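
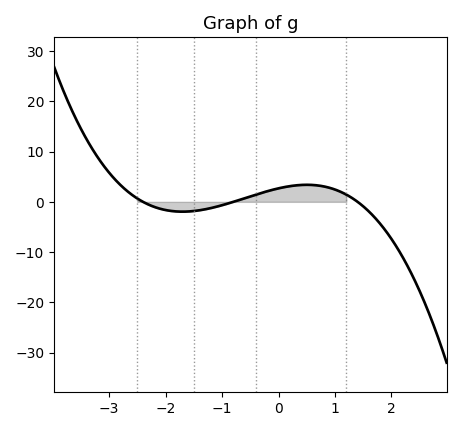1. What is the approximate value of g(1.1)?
1.99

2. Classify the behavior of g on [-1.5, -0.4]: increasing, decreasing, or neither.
increasing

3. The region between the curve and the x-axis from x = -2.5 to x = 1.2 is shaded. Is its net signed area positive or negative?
positive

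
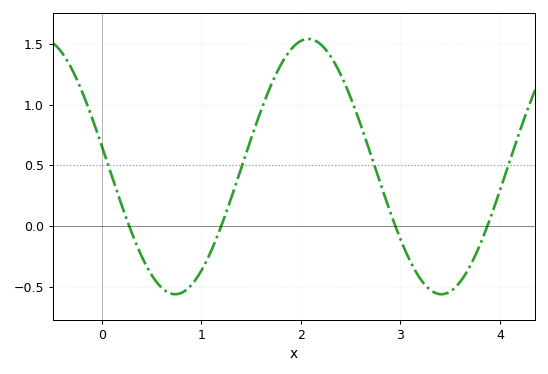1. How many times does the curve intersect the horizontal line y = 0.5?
4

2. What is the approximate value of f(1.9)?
1.45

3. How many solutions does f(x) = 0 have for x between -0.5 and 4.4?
4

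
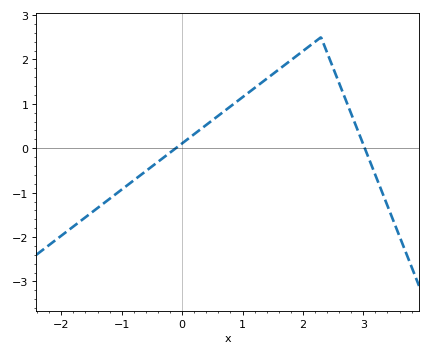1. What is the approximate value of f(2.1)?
2.29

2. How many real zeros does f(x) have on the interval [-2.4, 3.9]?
2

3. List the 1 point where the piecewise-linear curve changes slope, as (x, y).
(2.3, 2.5)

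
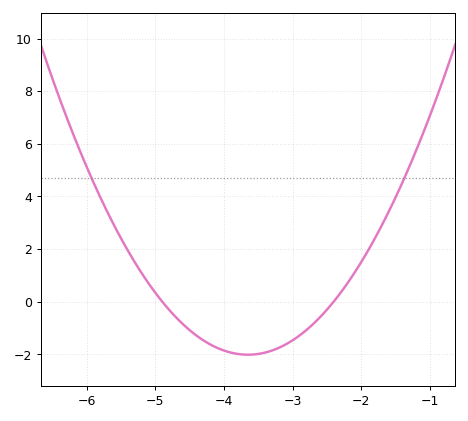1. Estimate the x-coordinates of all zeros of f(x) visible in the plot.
-4.9, -2.4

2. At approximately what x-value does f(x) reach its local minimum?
-3.6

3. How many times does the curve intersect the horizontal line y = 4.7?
2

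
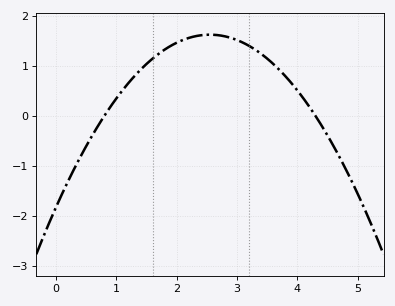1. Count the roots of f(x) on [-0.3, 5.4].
2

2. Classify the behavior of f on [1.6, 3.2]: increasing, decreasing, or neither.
neither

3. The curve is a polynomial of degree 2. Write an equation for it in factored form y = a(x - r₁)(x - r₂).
y = -0.53(x - 0.8)(x - 4.3)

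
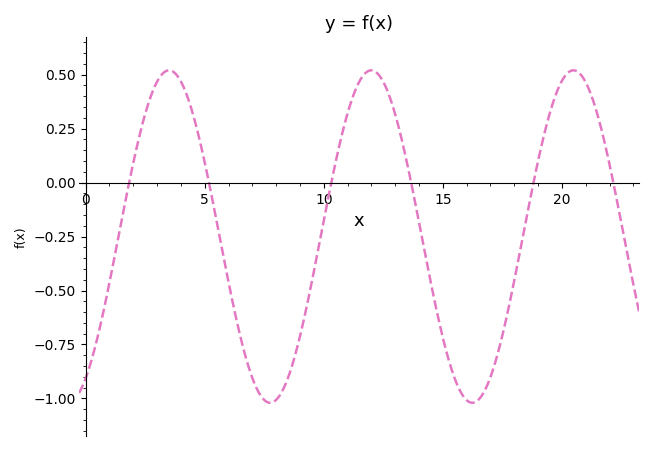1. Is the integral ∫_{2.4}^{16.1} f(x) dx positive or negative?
negative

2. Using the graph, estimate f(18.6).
-0.12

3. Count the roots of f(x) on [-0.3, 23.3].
6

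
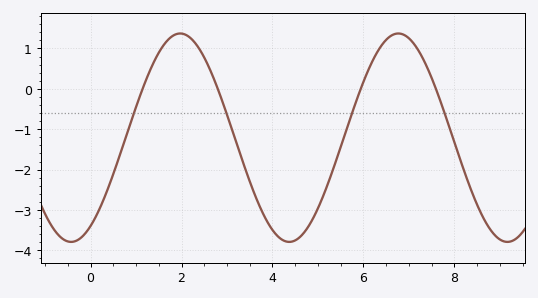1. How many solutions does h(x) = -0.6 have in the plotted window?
4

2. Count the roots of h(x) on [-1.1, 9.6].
4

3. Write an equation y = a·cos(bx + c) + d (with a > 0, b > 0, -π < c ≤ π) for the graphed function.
y = 2.58cos(1.3x - 2.6) - 1.21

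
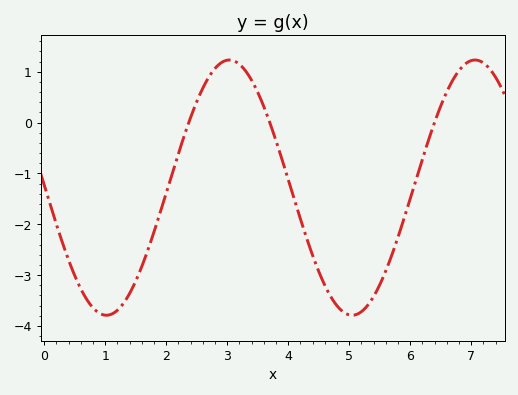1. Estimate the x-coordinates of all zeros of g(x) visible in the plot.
2.4, 3.6, 6.4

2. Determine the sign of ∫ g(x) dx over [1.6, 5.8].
negative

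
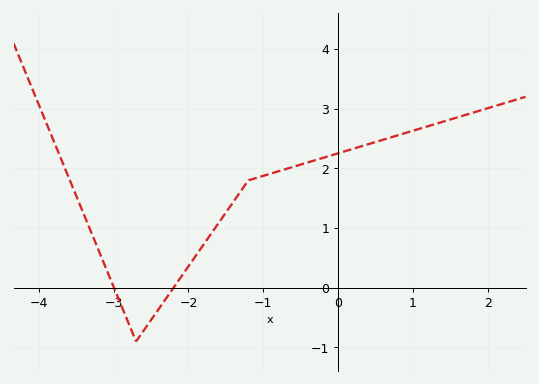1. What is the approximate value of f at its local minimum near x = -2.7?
-0.9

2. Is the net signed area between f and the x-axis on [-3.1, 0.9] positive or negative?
positive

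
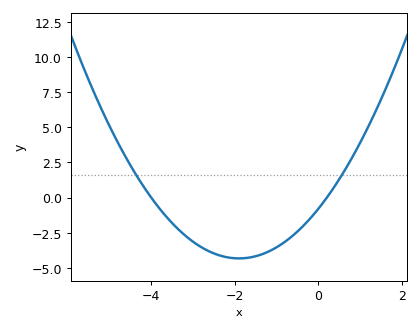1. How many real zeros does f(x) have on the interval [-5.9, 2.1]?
2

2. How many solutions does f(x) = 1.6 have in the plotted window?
2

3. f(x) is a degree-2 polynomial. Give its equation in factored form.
y = 0.98(x + 4)(x - 0.2)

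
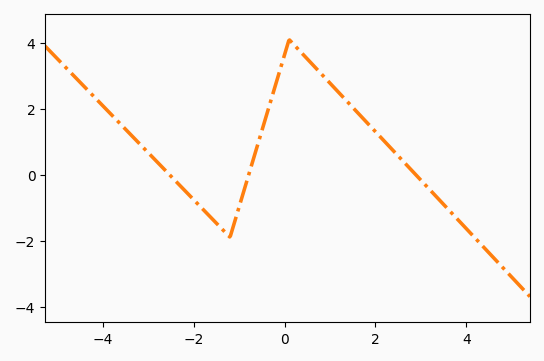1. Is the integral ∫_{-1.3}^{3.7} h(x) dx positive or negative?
positive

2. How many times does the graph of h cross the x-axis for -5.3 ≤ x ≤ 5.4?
3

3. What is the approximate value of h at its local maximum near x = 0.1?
4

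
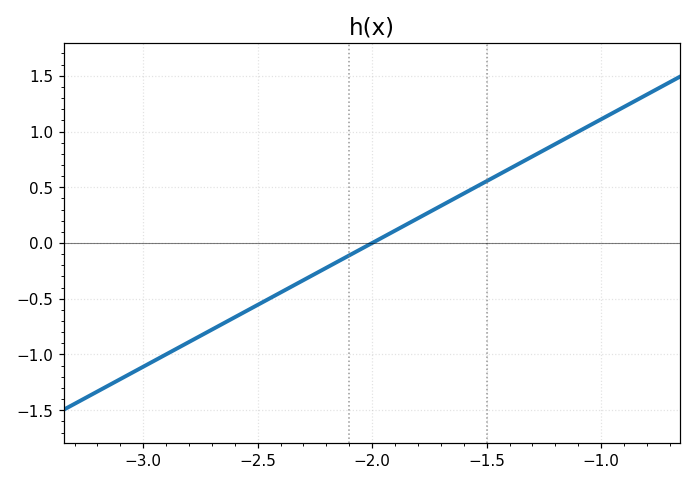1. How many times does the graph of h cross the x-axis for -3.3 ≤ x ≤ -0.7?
1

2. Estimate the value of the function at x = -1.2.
0.9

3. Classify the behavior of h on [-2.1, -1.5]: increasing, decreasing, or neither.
increasing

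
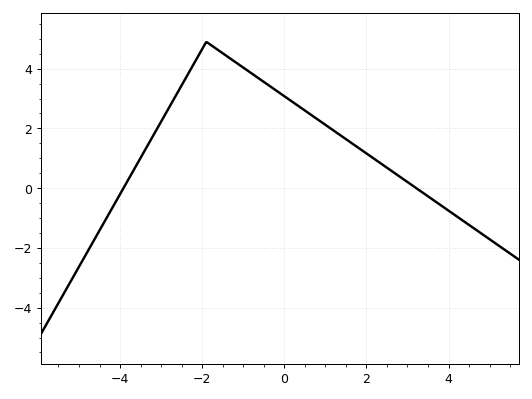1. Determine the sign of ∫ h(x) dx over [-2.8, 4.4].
positive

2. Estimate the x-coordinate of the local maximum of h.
-1.8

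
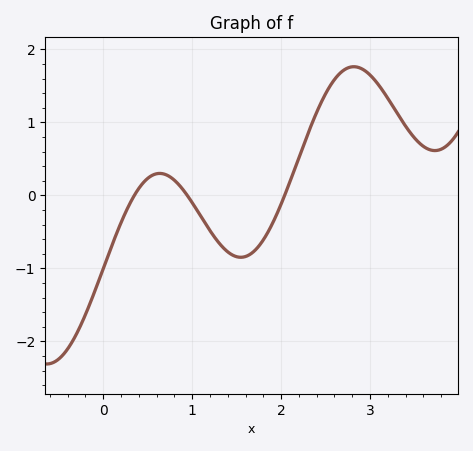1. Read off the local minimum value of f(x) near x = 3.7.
0.6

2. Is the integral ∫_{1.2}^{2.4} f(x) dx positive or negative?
negative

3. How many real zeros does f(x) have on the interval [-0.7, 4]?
3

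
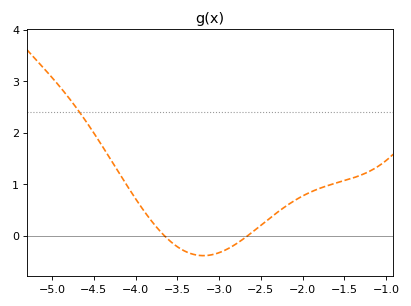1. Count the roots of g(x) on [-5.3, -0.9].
2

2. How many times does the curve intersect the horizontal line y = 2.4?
1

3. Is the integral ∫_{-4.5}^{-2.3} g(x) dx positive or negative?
positive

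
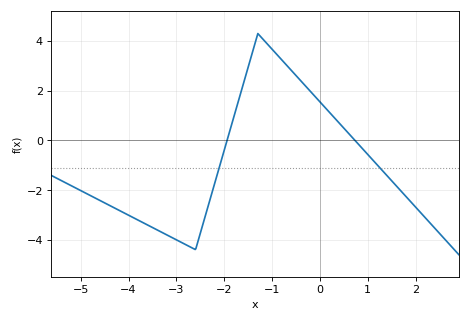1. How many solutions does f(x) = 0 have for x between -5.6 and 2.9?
2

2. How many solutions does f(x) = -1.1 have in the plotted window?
2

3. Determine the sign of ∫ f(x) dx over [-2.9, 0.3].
positive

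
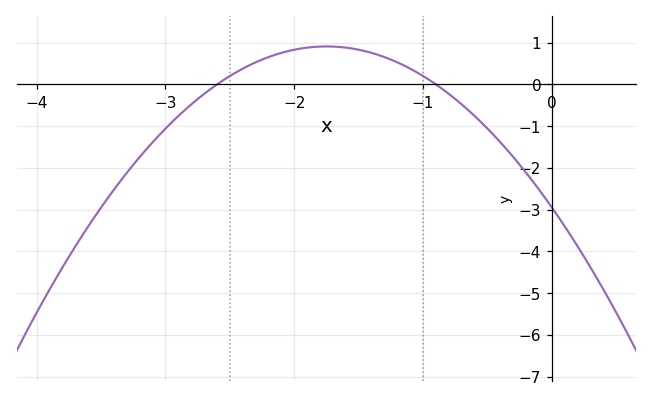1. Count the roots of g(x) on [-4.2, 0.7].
2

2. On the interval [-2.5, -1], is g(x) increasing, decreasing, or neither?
neither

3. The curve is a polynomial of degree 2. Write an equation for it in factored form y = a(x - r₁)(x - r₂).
y = -1.26(x + 2.6)(x + 0.9)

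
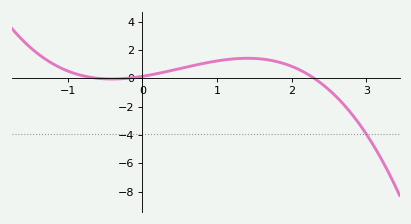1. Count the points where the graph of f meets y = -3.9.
1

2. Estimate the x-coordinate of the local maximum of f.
1.41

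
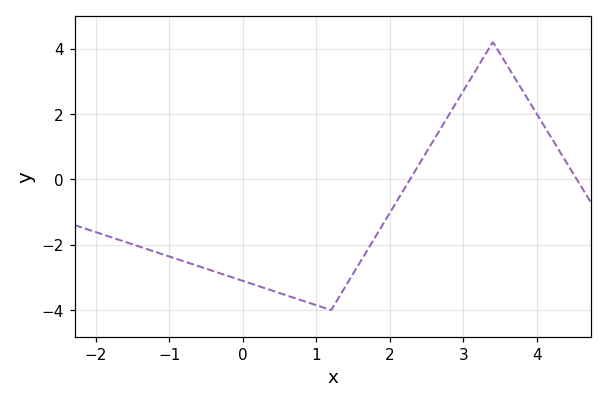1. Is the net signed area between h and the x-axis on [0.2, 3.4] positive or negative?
negative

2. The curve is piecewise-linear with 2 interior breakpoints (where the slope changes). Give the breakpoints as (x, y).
(1.2, -4); (3.4, 4.2)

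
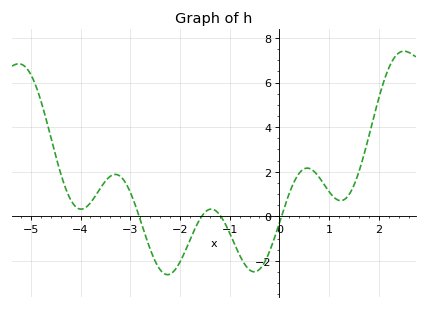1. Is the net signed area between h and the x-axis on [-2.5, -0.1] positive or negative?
negative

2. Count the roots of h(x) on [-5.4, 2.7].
4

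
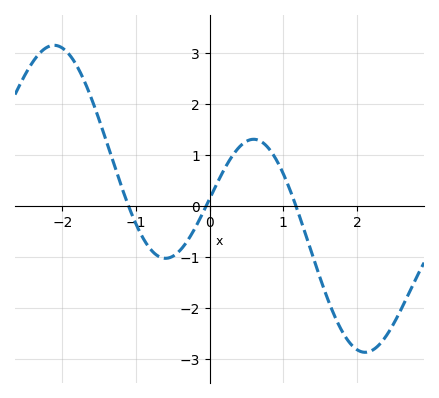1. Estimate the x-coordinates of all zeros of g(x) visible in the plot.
-1.1, 0, 1.2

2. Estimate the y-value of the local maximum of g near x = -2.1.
3.1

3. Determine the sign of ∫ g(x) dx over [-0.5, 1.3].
positive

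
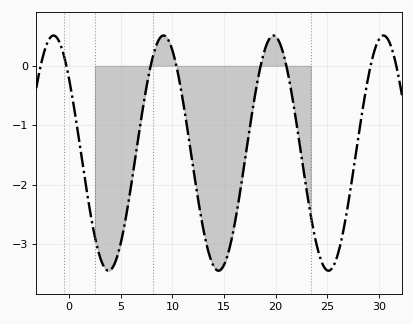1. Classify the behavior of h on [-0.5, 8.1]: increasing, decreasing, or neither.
neither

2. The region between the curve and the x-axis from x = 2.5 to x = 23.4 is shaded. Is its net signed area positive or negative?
negative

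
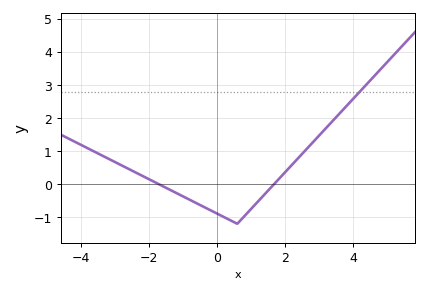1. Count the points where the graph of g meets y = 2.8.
1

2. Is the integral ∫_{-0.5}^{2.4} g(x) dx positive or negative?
negative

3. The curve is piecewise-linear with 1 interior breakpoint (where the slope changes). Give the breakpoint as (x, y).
(0.6, -1.2)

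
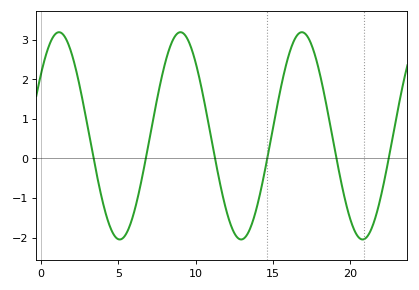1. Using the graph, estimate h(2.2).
2.3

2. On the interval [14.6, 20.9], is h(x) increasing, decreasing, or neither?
neither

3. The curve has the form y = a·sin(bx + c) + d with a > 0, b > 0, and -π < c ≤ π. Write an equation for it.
y = 2.62sin(0.8x + 0.64) + 0.57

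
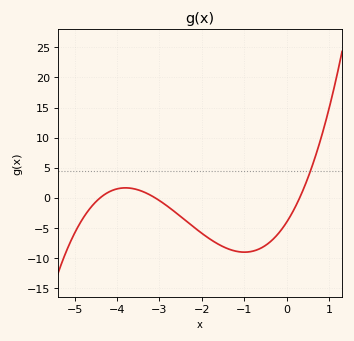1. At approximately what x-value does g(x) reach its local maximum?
-3.8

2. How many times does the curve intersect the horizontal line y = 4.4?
1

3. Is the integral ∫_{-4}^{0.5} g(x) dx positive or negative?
negative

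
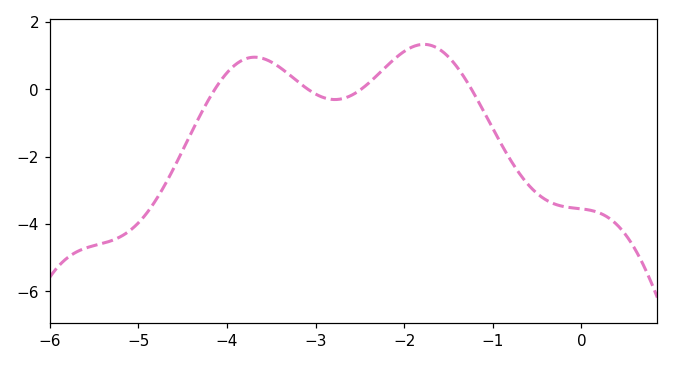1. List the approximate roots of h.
-4.14, -3.09, -2.49, -1.24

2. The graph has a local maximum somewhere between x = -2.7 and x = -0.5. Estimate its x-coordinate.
-1.78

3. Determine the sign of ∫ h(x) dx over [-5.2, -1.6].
negative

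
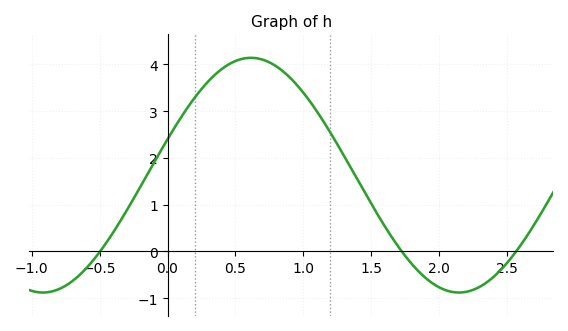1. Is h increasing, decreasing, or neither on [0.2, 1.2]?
neither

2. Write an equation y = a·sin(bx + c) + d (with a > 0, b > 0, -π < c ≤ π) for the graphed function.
y = 2.51sin(2x + 0.31) + 1.63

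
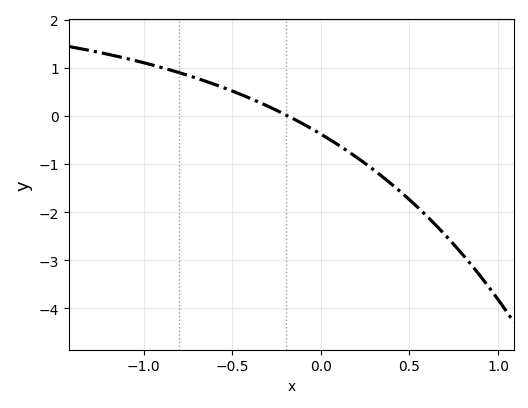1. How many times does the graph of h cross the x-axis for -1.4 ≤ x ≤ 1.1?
1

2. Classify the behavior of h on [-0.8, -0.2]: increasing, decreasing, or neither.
decreasing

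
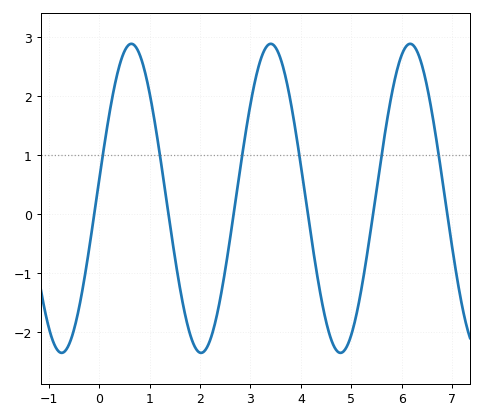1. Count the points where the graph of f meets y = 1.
6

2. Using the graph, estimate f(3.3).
2.8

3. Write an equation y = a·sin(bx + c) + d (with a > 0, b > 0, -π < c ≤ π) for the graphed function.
y = 2.62sin(2.3x + 0.13) + 0.27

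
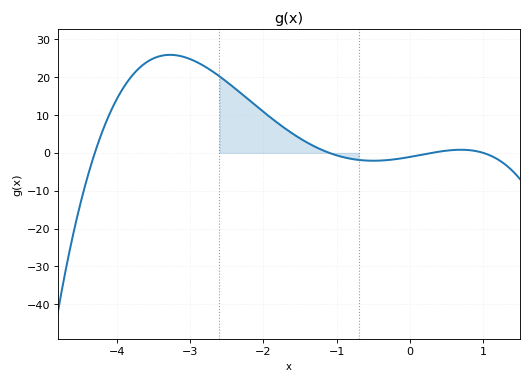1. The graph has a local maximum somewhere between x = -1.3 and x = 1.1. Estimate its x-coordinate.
0.7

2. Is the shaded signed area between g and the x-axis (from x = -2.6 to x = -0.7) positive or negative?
positive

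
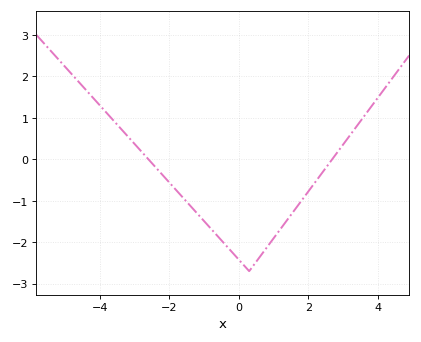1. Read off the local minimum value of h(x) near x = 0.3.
-2.7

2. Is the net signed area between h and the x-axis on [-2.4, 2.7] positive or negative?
negative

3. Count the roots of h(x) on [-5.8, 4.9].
2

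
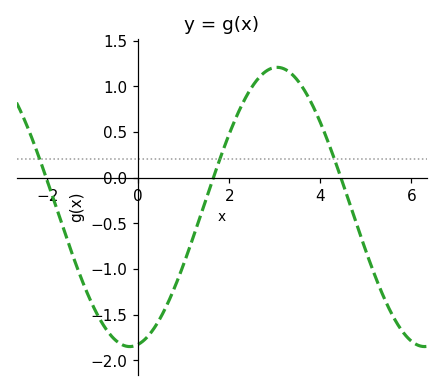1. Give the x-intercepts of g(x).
-2.02, 1.65, 4.45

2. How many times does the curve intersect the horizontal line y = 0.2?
3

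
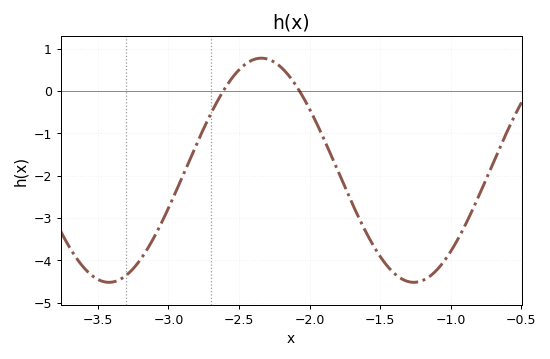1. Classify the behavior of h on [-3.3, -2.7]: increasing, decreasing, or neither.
increasing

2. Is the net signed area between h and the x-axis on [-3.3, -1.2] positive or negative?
negative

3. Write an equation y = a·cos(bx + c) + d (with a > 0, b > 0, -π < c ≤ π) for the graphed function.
y = 2.65cos(2.91x + 0.532) - 1.87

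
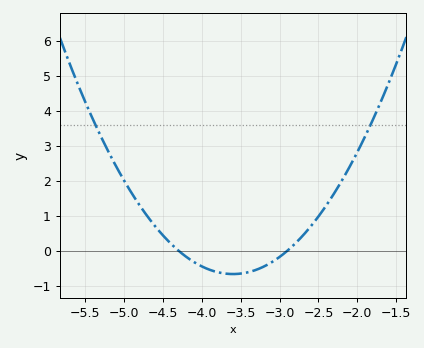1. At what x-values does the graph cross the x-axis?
-4.3, -2.9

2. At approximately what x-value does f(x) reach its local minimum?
-3.6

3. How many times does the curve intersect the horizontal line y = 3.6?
2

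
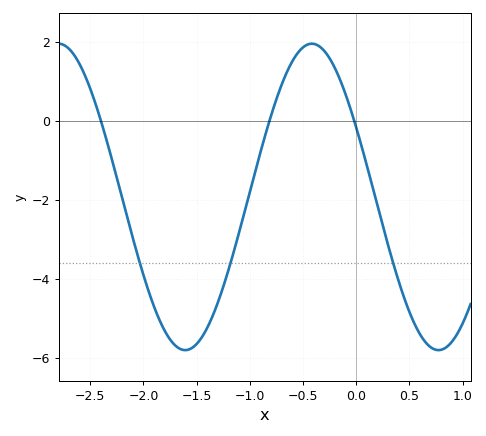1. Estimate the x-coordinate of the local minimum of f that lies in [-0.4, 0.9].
0.8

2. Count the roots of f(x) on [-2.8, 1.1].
3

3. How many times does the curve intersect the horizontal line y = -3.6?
3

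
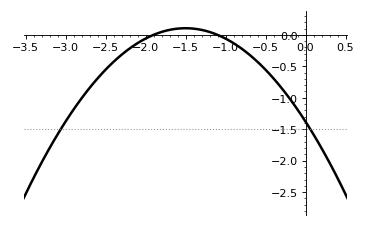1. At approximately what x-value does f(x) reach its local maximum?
-1.5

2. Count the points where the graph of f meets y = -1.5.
2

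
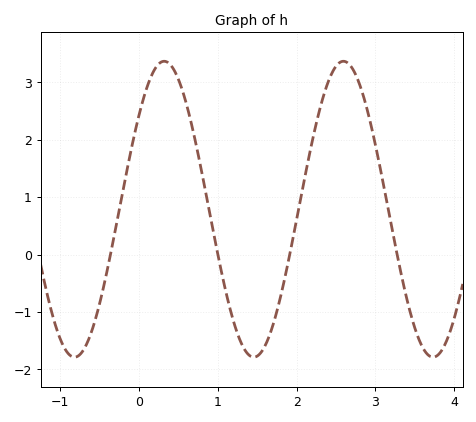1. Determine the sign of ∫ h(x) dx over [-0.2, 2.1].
positive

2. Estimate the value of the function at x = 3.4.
-0.773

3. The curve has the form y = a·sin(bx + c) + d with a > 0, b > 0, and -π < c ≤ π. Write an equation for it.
y = 2.58sin(2.76x + 0.692) + 0.79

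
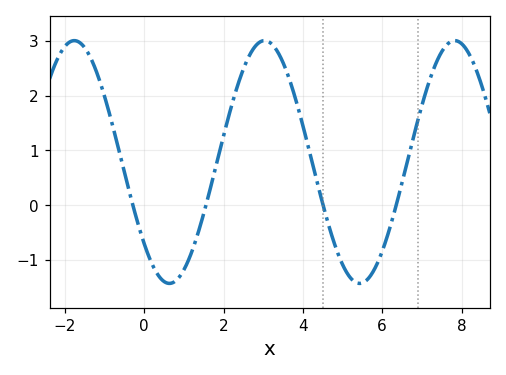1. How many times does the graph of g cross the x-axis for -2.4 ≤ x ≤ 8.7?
4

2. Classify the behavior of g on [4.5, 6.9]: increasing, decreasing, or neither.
neither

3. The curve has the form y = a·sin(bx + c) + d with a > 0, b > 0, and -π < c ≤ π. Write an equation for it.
y = 2.21sin(1.3x - 2.4) + 0.79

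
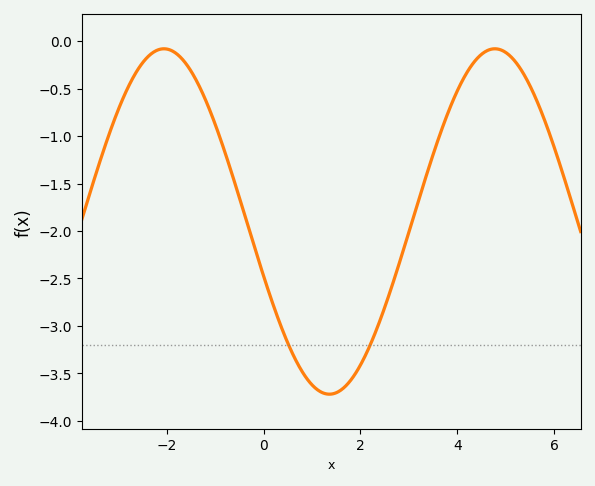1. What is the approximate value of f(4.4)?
-0.2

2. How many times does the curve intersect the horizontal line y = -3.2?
2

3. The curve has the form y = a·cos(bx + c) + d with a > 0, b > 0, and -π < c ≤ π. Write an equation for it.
y = 1.82cos(0.92x + 1.9) - 1.9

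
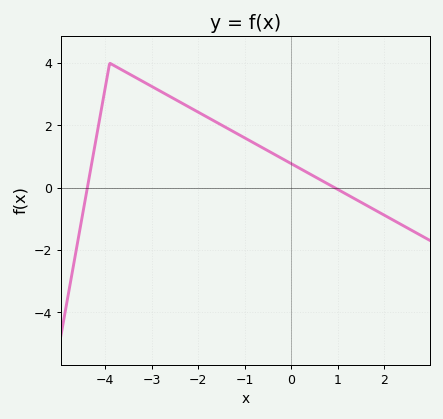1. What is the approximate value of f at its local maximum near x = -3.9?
4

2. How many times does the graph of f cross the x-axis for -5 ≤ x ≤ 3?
2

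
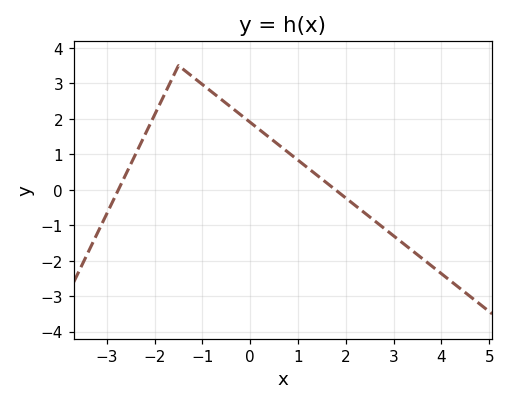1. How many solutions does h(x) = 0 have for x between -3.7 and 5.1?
2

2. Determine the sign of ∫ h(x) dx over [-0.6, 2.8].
positive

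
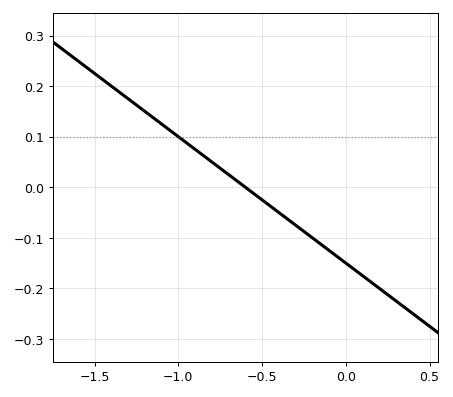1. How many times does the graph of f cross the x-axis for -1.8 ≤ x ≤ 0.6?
1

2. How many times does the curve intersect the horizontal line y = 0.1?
1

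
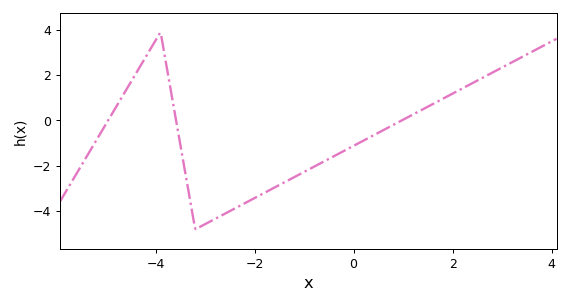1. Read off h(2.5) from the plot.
1.76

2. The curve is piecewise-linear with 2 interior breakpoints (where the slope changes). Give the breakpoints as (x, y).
(-3.9, 3.9); (-3.2, -4.8)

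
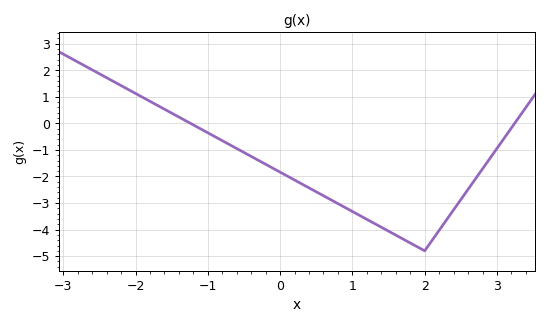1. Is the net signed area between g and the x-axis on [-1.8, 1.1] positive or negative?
negative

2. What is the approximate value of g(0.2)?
-2.1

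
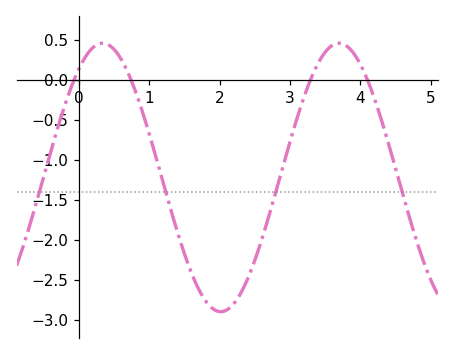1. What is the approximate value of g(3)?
-0.776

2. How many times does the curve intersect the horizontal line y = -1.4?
4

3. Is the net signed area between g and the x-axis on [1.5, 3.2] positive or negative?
negative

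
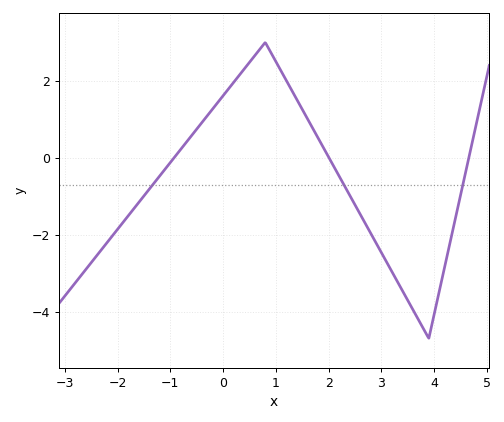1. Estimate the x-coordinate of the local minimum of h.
3.9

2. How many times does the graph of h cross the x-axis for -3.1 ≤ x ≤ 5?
3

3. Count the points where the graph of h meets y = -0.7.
3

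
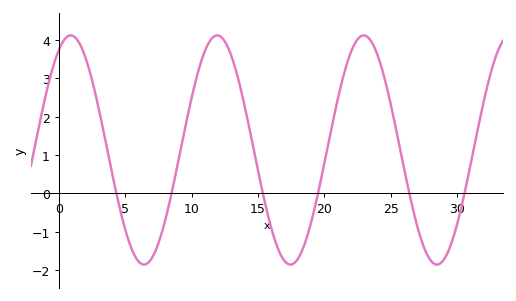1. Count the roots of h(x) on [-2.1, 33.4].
6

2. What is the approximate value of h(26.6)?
-0.318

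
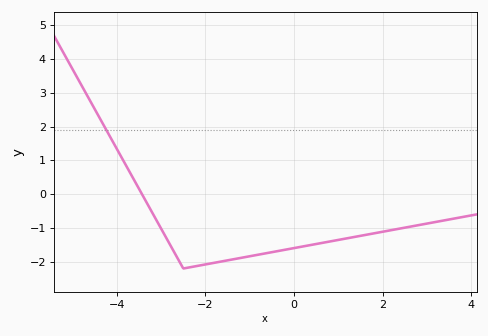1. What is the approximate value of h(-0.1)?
-1.62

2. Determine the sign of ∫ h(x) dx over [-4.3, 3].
negative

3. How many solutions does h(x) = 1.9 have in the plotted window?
1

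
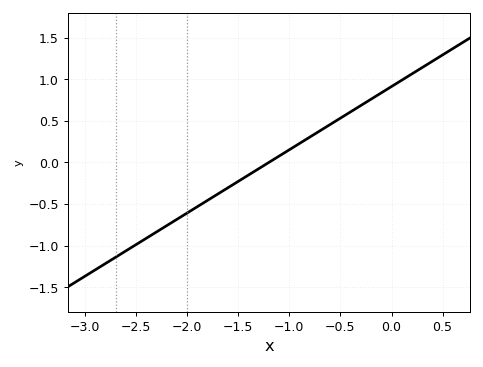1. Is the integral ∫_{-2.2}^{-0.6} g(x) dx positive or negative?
negative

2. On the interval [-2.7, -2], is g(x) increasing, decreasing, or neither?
increasing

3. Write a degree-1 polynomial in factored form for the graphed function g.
y = 0.76(x + 1.2)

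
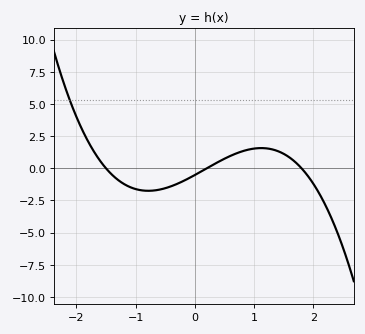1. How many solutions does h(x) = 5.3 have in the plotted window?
1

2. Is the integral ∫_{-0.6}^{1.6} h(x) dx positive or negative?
positive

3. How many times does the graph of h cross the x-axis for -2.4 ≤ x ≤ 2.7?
3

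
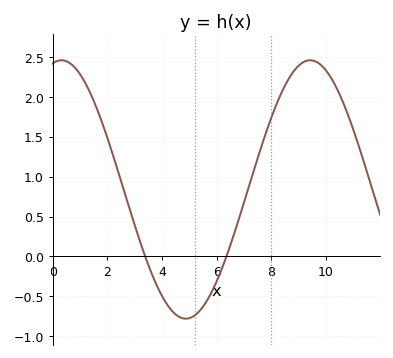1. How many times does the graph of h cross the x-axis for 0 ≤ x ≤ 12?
2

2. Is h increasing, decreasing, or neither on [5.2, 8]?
increasing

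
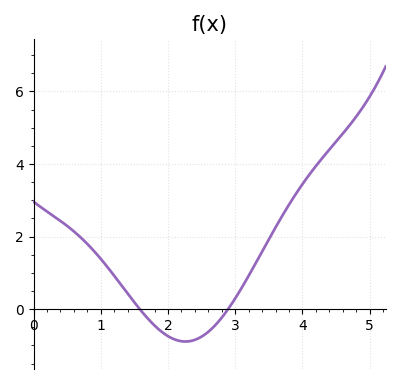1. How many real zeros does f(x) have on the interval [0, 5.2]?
2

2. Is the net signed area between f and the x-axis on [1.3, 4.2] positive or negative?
positive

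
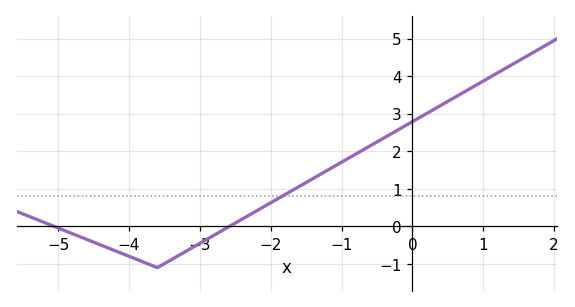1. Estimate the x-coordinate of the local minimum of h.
-3.6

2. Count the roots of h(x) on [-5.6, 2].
2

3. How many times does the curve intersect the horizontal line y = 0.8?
1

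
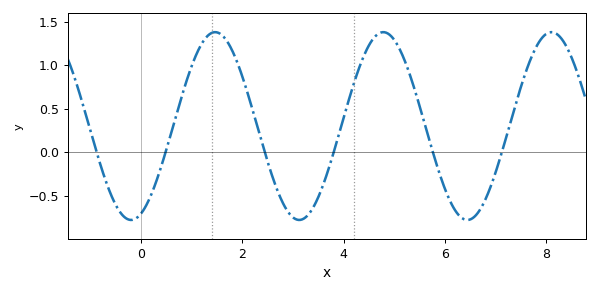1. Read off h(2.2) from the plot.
0.5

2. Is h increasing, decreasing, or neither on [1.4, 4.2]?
neither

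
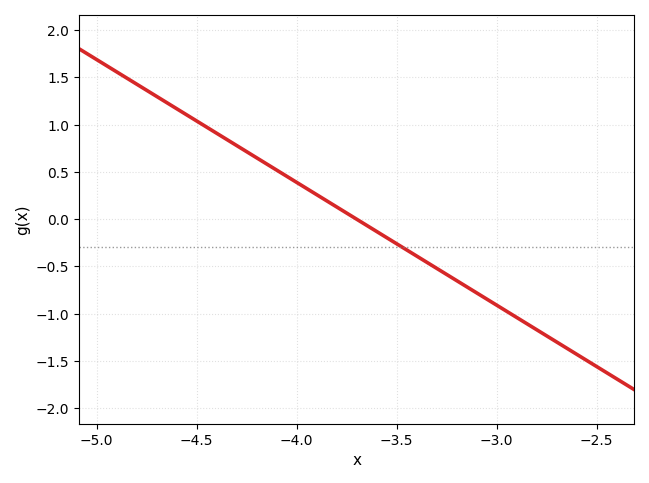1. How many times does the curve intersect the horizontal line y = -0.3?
1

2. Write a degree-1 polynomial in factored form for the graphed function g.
y = -1.3(x + 3.7)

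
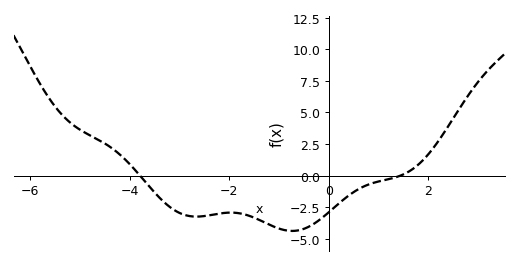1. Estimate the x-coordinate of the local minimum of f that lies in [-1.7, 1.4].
-0.735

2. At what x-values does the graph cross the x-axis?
-3.79, 1.44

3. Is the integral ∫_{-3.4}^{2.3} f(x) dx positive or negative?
negative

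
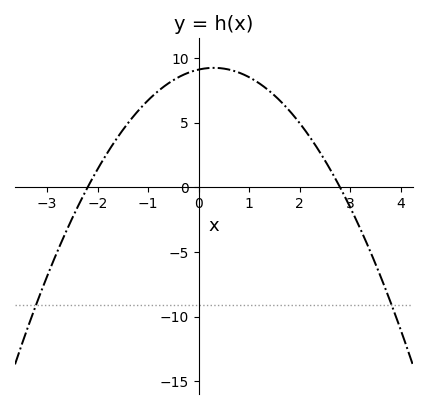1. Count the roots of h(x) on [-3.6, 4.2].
2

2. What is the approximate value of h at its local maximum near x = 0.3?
9.25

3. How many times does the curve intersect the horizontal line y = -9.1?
2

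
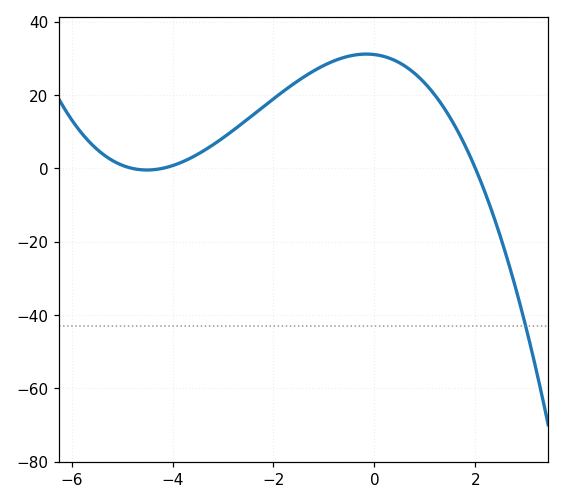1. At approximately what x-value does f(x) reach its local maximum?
-0.2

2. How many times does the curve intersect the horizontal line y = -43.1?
1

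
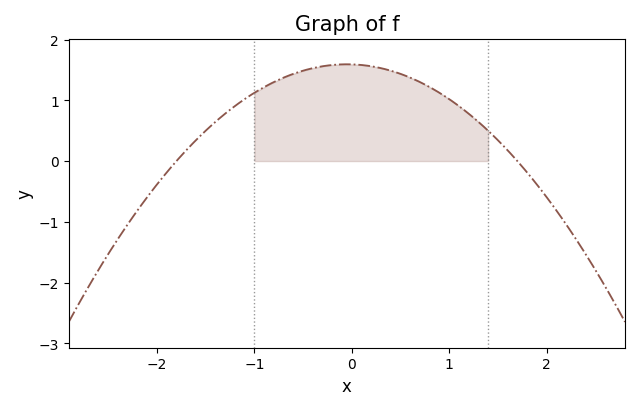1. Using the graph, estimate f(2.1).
-0.8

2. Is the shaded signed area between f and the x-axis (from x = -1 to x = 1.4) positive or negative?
positive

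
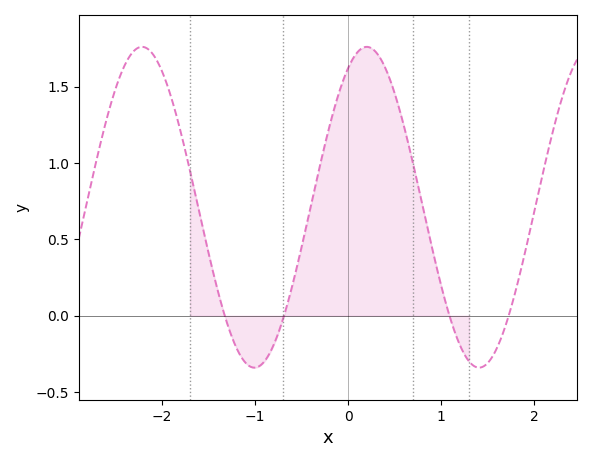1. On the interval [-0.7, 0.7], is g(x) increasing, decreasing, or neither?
neither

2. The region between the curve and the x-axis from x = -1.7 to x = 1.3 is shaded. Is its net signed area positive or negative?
positive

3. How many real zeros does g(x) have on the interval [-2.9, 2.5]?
4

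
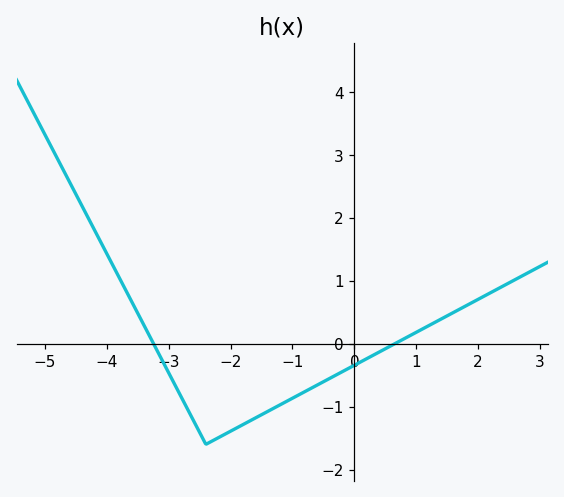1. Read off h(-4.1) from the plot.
1.6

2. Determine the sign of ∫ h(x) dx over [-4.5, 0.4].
negative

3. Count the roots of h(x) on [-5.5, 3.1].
2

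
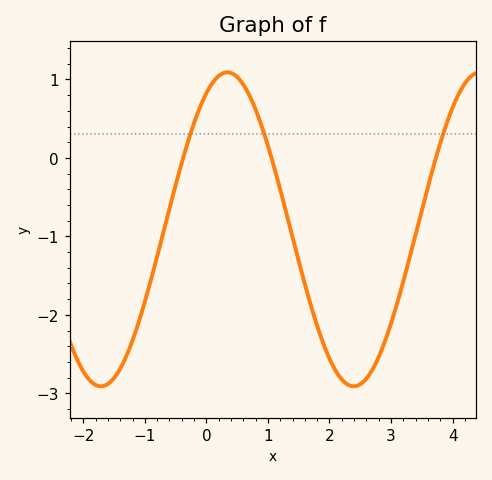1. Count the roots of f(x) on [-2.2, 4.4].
3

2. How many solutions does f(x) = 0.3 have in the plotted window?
3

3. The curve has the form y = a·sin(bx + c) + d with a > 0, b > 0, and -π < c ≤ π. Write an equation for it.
y = 2sin(1.53x + 1.05) - 0.91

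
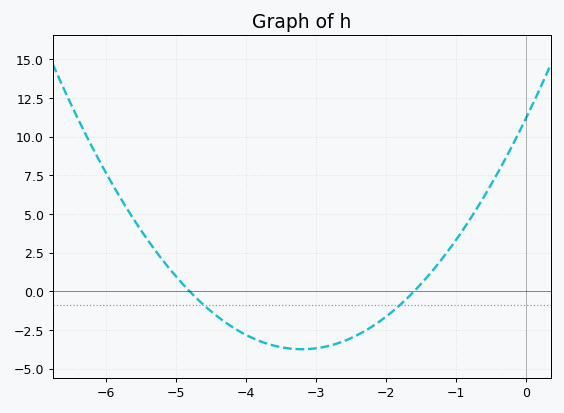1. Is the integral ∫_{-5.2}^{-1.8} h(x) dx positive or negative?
negative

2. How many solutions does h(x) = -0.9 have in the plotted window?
2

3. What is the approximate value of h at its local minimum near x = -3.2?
-3.5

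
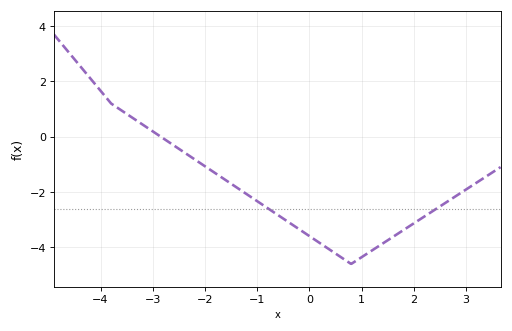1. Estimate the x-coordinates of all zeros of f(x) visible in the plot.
-2.8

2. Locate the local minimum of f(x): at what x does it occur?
0.8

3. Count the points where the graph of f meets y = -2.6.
2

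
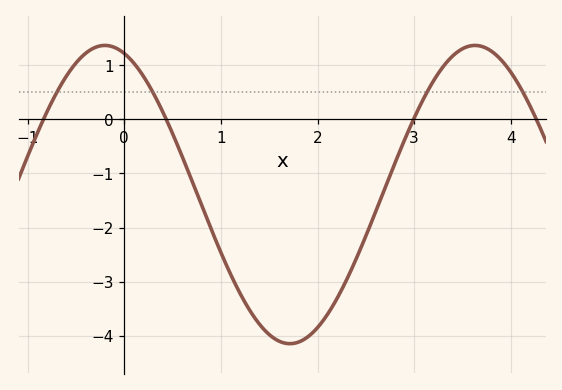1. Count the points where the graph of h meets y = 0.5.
4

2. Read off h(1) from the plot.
-2.5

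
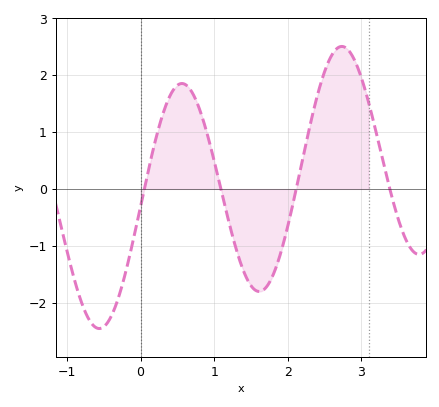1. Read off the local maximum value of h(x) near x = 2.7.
2.5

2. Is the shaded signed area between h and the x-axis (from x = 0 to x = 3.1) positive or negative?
positive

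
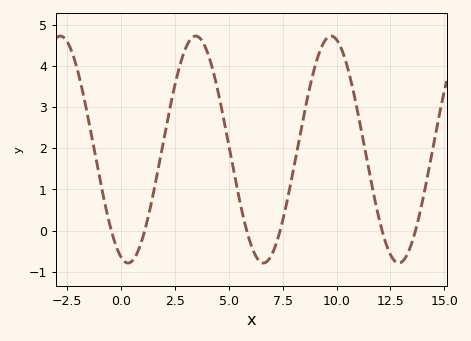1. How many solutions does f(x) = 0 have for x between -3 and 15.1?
6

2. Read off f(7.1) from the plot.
-0.5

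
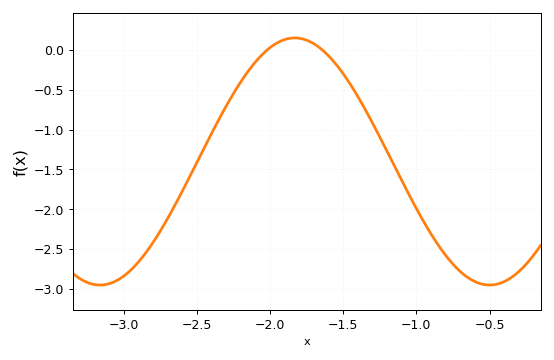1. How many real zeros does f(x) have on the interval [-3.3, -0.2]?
2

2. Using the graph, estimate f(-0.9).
-2.3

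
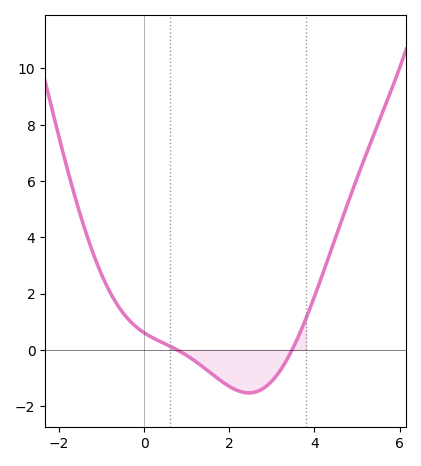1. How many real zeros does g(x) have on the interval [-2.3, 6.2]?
2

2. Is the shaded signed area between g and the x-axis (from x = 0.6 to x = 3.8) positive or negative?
negative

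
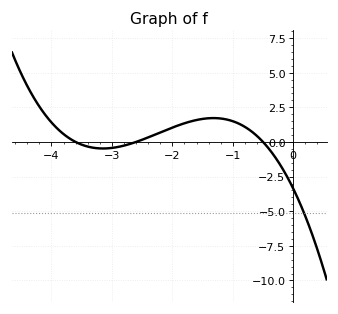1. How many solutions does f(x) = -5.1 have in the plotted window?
1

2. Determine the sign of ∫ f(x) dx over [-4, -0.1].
positive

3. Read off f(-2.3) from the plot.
0.505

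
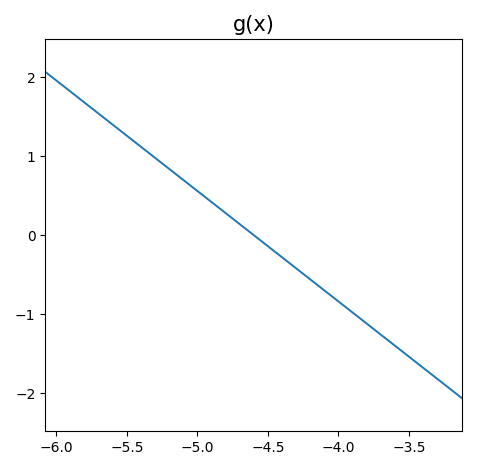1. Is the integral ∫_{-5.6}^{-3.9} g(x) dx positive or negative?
positive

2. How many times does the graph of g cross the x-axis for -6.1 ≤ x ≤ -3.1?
1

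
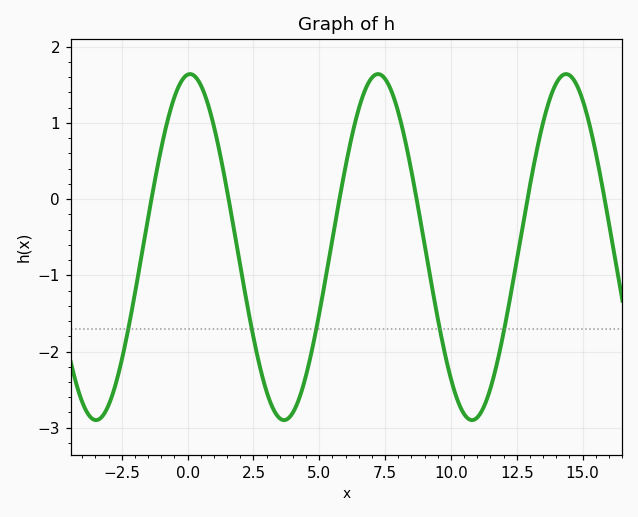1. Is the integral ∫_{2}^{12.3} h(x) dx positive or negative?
negative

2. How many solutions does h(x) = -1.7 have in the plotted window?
5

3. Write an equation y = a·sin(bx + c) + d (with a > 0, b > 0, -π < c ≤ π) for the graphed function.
y = 2.27sin(0.88x + 1.49) - 0.63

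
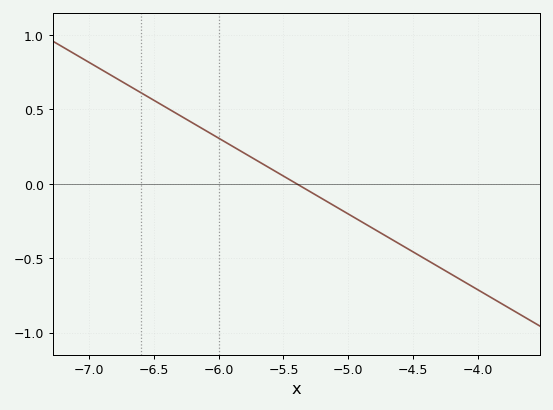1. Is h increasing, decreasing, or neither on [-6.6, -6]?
decreasing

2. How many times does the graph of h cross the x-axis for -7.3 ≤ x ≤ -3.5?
1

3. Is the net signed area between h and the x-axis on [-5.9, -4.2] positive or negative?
negative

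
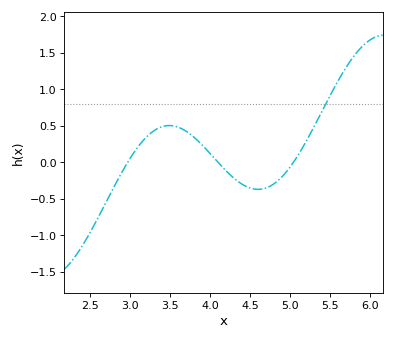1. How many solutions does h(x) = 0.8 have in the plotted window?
1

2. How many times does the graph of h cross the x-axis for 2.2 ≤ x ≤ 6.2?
3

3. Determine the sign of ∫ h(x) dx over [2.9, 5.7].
positive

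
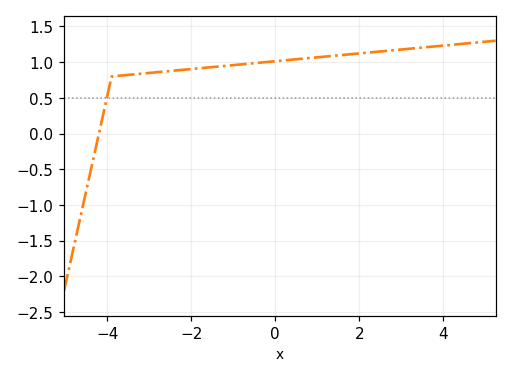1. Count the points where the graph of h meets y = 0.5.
1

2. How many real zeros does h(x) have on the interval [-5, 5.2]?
1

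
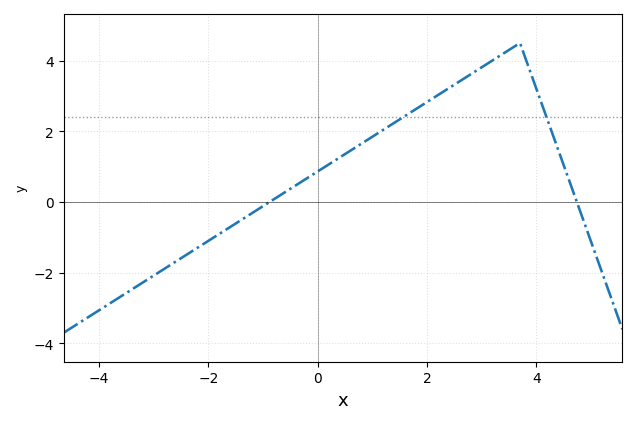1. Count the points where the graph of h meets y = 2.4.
2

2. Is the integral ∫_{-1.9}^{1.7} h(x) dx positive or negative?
positive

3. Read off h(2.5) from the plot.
3.4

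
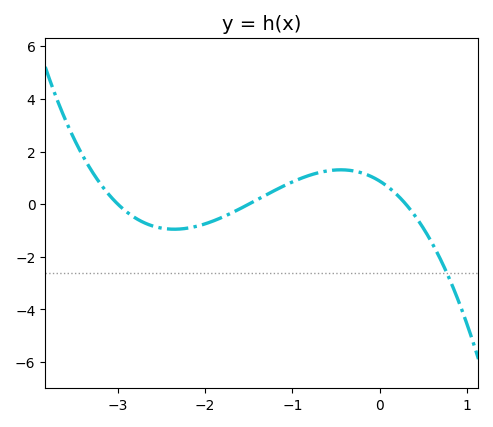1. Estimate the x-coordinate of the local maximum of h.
-0.446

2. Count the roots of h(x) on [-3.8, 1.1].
3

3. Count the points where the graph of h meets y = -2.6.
1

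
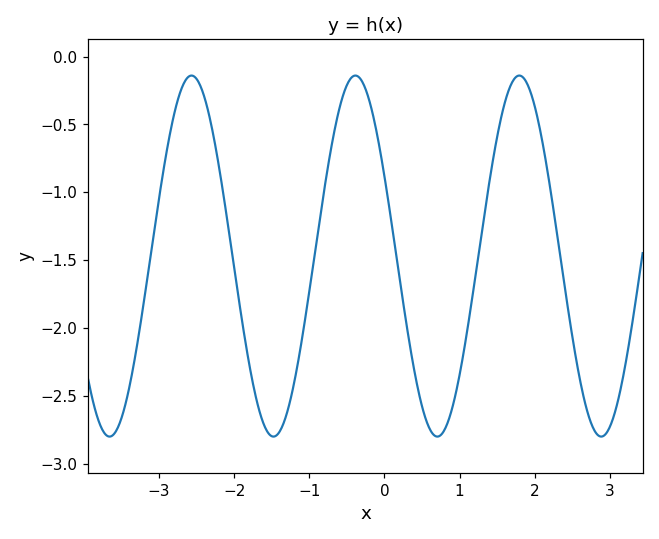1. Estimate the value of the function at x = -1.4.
-2.77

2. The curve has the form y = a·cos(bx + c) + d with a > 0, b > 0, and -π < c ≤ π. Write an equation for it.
y = 1.33cos(2.88x + 1.11) - 1.47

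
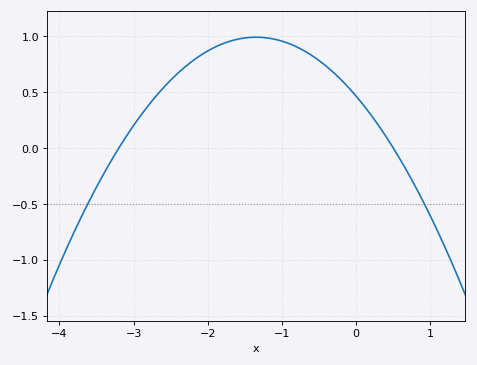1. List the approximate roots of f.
-3.2, 0.5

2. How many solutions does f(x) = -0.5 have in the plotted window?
2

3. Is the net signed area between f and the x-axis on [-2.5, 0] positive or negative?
positive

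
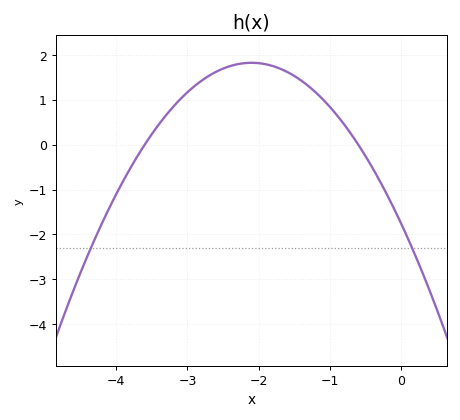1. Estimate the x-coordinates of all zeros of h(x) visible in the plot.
-3.6, -0.6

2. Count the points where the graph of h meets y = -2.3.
2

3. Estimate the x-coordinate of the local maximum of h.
-2.1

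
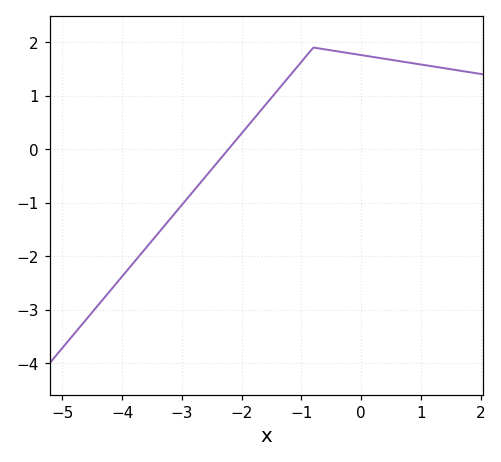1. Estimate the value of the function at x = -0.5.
1.8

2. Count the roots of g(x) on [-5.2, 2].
1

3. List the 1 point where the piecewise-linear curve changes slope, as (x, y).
(-0.8, 1.9)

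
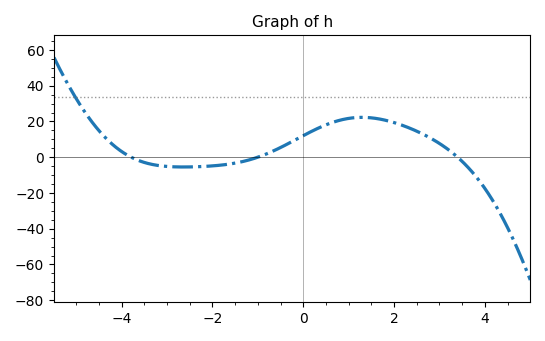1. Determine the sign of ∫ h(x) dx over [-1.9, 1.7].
positive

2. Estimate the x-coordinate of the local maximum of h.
1.29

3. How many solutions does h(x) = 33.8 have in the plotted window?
1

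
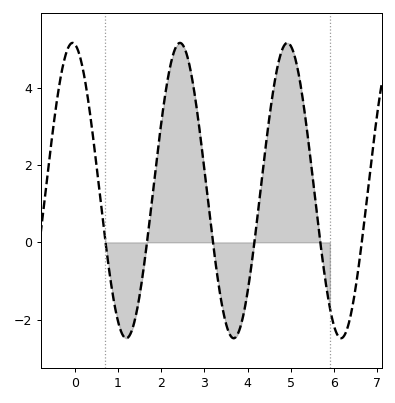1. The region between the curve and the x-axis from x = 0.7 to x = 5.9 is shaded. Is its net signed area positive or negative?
positive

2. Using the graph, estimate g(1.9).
2.19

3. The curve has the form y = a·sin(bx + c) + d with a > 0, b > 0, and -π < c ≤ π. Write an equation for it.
y = 3.82sin(2.53x + 1.7) + 1.34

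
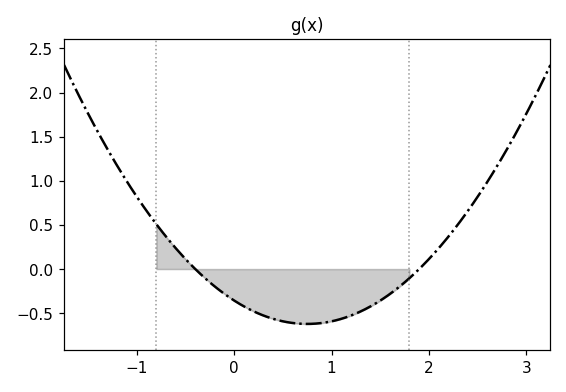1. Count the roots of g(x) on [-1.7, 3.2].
2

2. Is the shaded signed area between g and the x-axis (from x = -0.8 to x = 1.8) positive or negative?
negative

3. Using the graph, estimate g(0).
-0.357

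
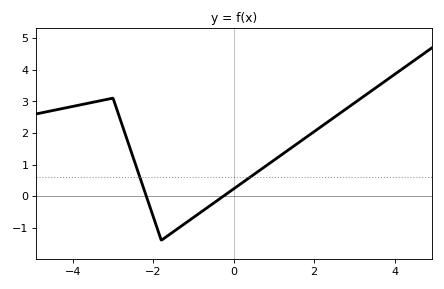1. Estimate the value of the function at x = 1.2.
1.3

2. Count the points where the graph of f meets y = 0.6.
2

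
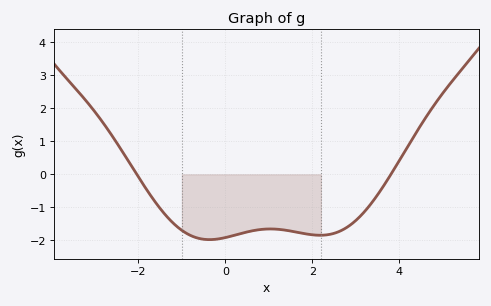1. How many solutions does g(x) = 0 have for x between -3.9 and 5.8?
2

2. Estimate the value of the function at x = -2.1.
0.1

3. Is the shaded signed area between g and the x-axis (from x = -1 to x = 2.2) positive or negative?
negative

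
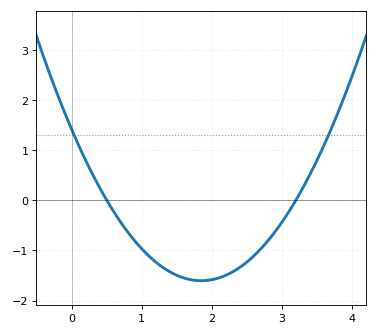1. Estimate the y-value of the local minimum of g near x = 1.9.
-1.6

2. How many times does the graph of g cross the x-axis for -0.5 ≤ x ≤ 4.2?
2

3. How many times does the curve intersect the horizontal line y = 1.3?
2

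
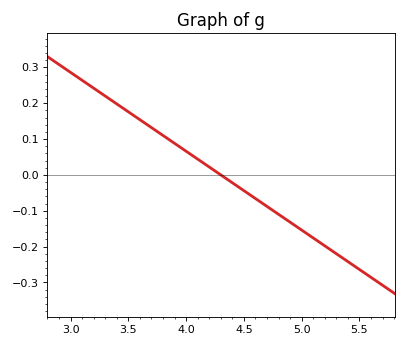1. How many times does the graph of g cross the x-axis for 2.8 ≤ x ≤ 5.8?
1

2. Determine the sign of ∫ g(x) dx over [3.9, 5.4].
negative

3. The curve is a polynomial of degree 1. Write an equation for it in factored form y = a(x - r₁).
y = -0.22(x - 4.3)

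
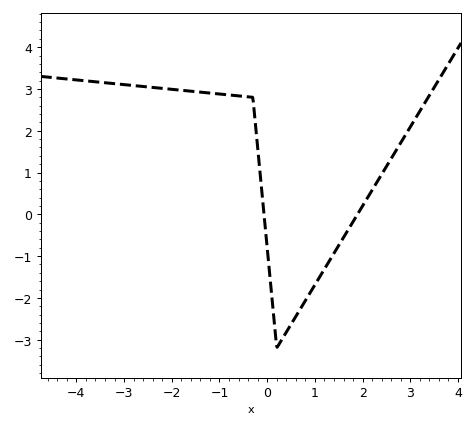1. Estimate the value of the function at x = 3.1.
2.28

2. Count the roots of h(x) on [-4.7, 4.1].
2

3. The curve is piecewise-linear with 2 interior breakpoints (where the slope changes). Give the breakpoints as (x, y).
(-0.3, 2.8); (0.2, -3.2)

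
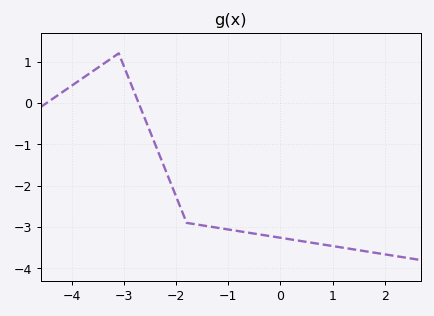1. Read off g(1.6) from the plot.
-3.6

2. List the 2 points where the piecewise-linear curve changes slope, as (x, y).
(-3.1, 1.2); (-1.8, -2.9)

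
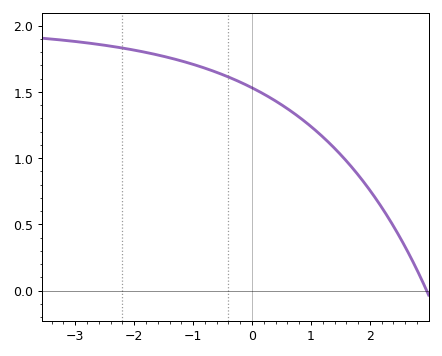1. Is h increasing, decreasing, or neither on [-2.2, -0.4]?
decreasing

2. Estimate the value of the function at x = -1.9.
1.81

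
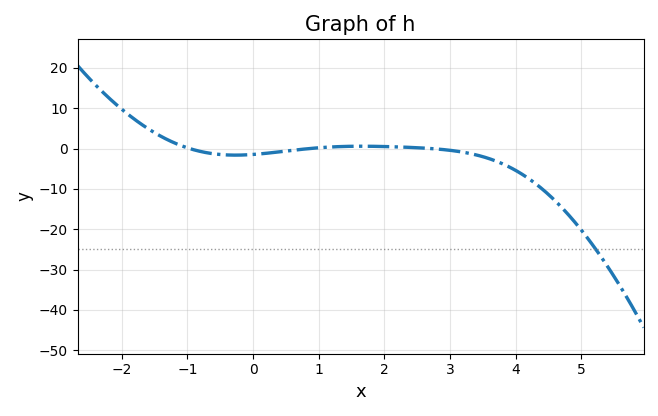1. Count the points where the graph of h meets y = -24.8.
1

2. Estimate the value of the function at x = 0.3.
-1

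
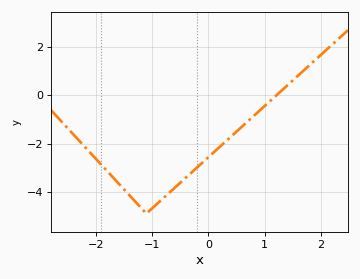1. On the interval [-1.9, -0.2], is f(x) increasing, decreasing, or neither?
neither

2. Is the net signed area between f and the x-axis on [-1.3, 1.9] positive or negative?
negative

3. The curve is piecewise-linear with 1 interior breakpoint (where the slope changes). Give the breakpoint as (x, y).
(-1.1, -4.9)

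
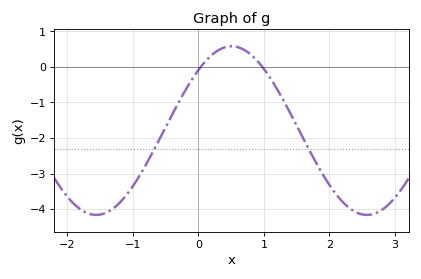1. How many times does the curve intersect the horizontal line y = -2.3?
2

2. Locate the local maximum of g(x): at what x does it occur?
0.5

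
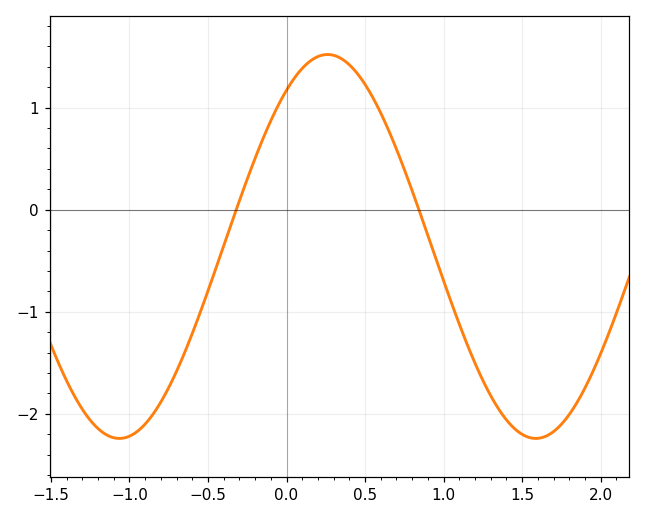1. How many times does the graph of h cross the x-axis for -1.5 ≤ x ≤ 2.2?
2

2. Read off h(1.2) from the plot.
-1.5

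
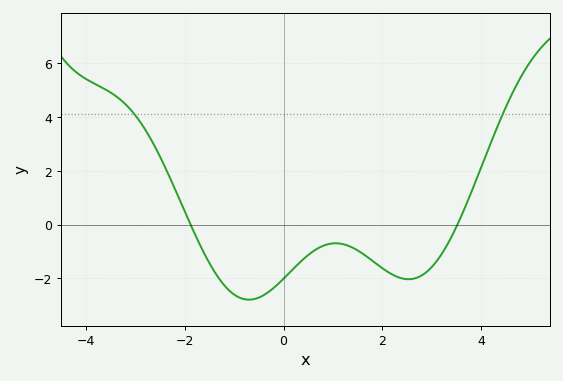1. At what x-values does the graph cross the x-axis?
-1.8, 3.6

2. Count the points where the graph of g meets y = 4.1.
2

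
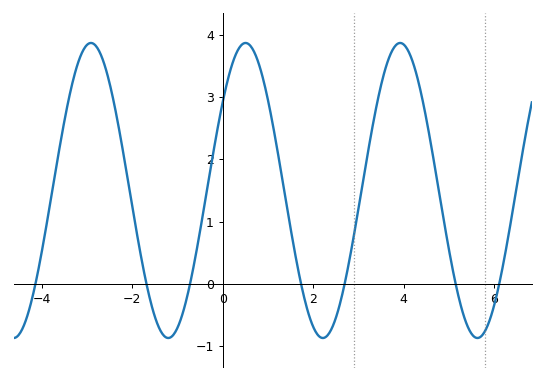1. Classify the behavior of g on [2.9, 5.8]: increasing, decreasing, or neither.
neither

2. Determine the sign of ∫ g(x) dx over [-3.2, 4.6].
positive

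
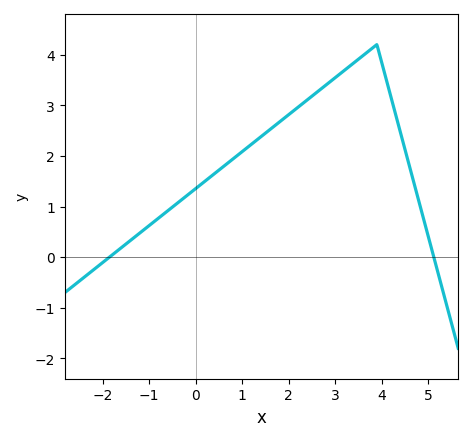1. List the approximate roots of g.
-1.8, 5.2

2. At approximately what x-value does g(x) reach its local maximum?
3.8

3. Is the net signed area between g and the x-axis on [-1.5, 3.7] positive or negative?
positive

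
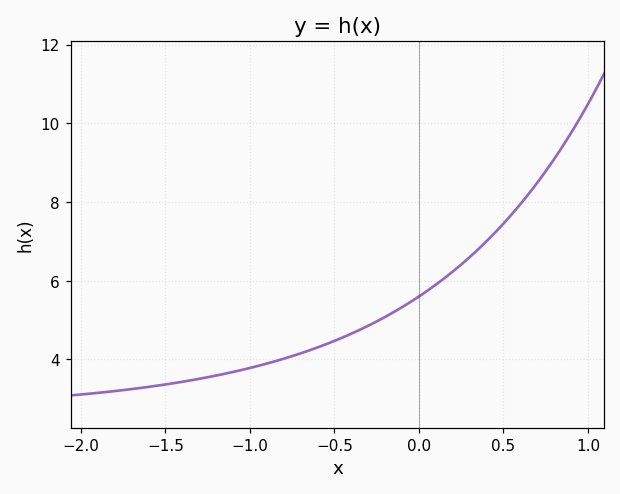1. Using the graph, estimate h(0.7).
8.49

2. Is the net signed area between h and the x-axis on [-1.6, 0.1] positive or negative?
positive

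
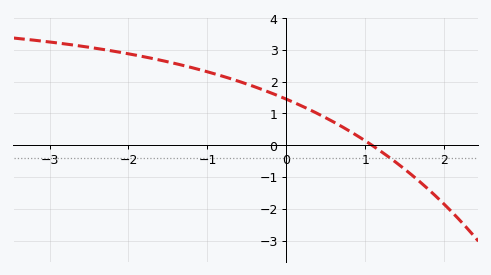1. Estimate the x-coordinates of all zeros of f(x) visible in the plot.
1.1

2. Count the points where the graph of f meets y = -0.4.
1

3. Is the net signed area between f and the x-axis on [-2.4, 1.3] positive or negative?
positive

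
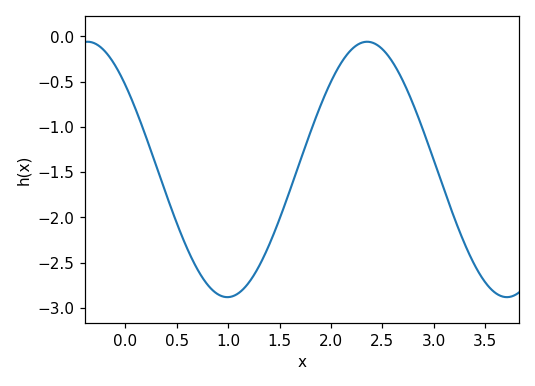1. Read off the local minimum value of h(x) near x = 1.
-2.88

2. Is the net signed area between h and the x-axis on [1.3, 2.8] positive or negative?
negative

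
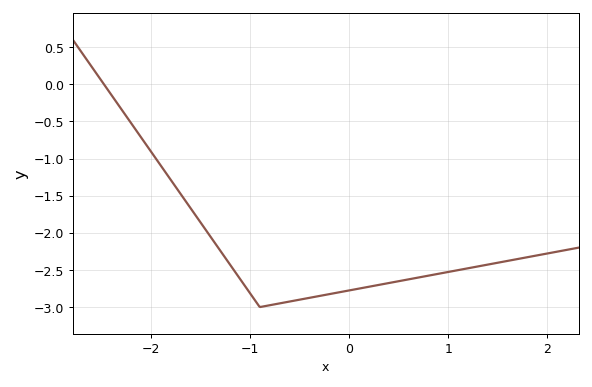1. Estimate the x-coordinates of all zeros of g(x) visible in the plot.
-2.5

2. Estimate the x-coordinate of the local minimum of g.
-0.9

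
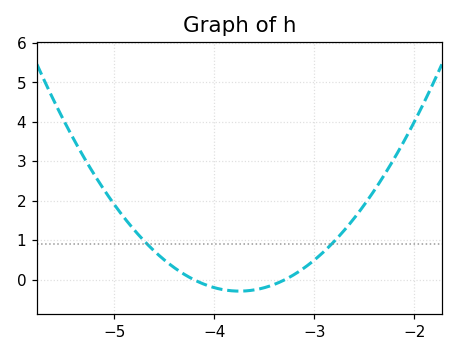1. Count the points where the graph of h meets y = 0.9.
2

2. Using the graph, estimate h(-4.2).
0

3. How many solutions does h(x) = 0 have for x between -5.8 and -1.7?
2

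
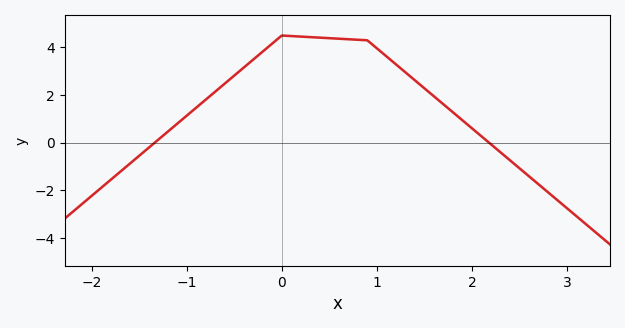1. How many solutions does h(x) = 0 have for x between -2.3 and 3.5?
2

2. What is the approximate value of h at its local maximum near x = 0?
4.4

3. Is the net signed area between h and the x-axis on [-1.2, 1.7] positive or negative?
positive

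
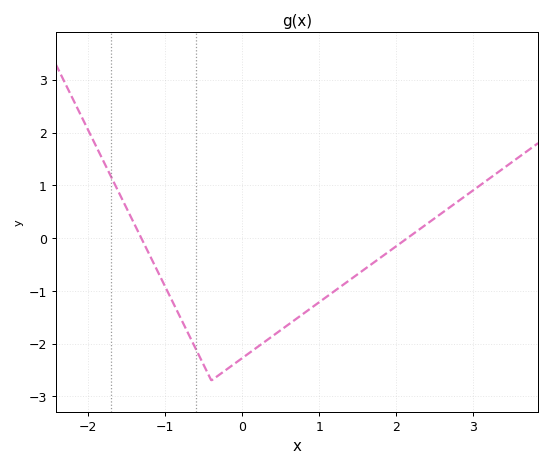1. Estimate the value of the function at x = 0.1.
-2.2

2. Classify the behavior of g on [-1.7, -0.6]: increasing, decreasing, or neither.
decreasing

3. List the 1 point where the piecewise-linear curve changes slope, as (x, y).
(-0.4, -2.7)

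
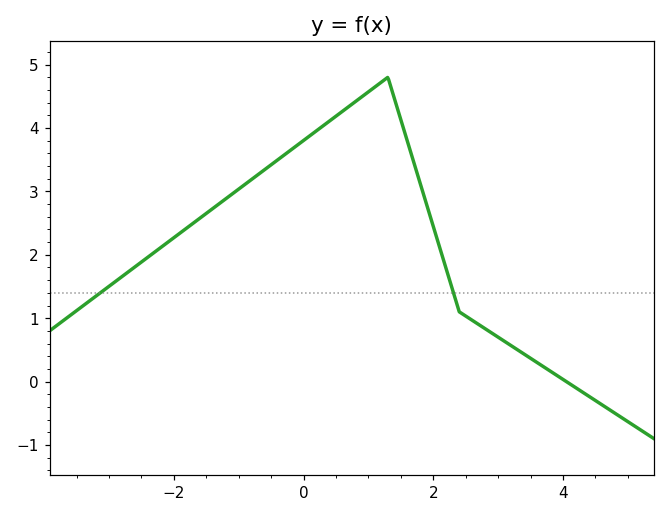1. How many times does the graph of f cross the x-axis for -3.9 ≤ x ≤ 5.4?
1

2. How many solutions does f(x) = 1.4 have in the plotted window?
2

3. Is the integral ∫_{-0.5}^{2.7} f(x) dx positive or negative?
positive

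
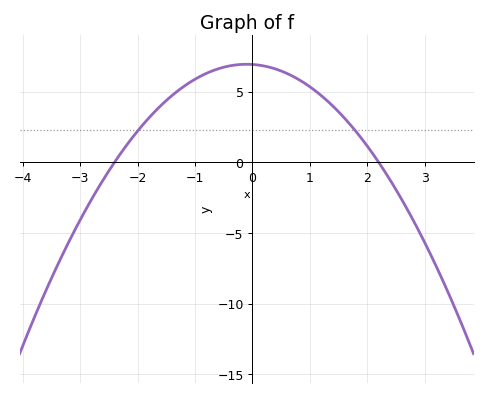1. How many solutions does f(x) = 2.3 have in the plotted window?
2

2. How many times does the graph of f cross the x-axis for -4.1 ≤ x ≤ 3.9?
2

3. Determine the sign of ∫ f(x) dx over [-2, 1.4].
positive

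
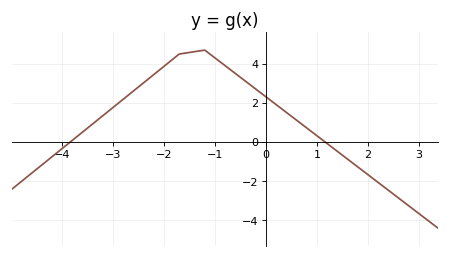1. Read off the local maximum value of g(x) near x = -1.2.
4.7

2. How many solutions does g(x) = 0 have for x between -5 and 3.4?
2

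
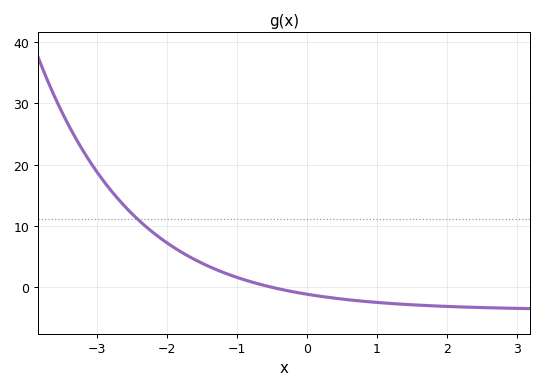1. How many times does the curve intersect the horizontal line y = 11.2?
1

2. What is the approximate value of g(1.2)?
-2.62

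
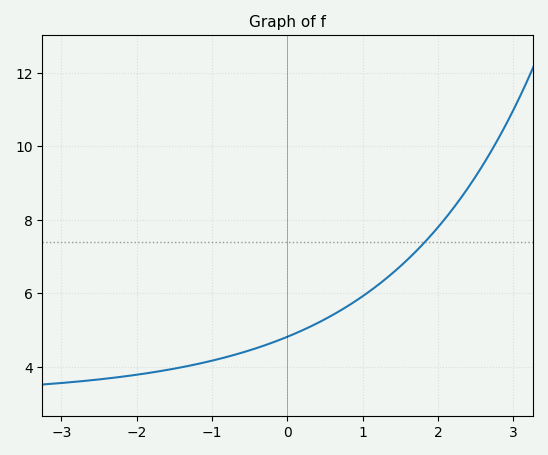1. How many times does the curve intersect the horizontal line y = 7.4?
1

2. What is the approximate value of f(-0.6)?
4.38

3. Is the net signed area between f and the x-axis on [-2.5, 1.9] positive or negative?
positive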